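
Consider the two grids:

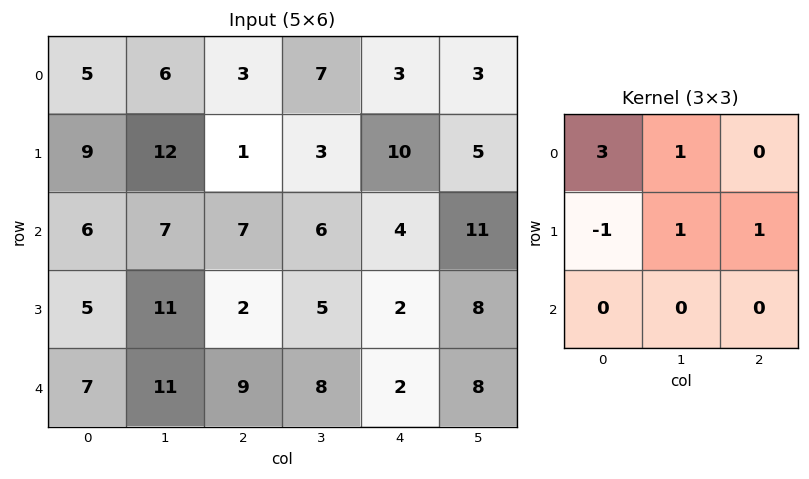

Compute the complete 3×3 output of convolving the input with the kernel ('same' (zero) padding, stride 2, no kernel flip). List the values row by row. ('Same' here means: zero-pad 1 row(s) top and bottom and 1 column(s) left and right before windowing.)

11 4 -1
22 43 28
23 41 19

Output[0,0]: The receptive field on the zero-padded input at this output position is [0 0 0 / 0 5 6 / 0 9 12]. Elementwise product with the kernel and sum: 0·3 + 0·1 + 0·-1 + 5·1 + 6·1.
Output[0,1]: The receptive field on the zero-padded input at this output position is [0 0 0 / 6 3 7 / 12 1 3]. Elementwise product with the kernel and sum: 0·3 + 0·1 + 6·-1 + 3·1 + 7·1.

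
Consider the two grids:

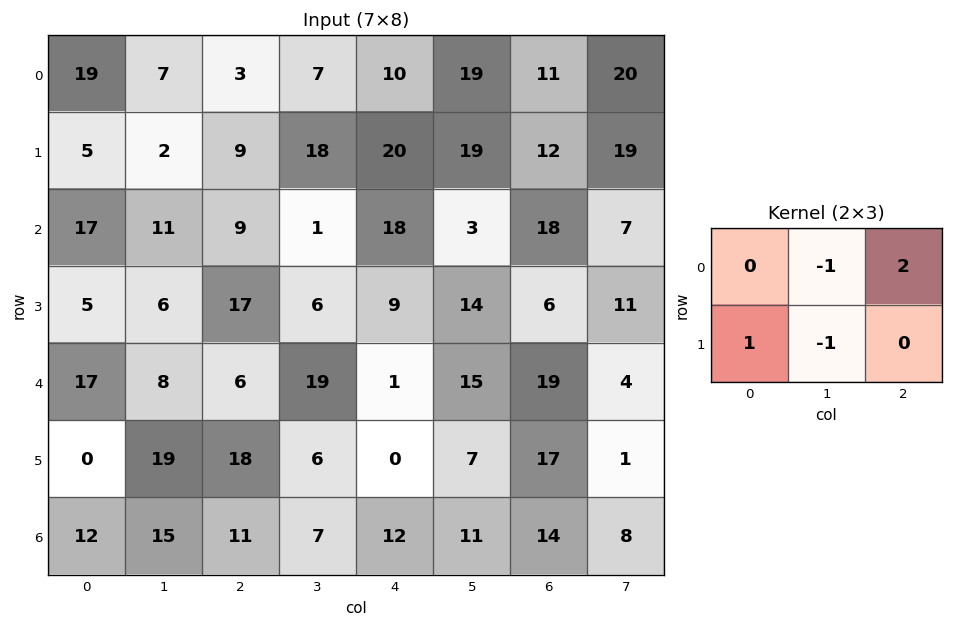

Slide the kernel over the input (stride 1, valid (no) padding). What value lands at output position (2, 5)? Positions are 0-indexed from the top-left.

The receptive field on the input at this output position is [3 18 7 / 14 6 11]. Elementwise product with the kernel and sum: 18·-1 + 7·2 + 14·1 + 6·-1.

4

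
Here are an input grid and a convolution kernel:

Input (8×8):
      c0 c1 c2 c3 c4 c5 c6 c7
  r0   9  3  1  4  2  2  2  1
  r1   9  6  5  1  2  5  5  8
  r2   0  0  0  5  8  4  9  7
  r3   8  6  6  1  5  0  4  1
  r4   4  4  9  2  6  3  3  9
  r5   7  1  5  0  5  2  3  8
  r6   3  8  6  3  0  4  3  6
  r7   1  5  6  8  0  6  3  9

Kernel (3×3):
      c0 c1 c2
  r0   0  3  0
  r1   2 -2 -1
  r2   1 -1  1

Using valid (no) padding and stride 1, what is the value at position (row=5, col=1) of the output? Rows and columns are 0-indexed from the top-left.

23

The receptive field on the input at this output position is [1 5 0 / 8 6 3 / 5 6 8]. Elementwise product with the kernel and sum: 5·3 + 8·2 + 6·-2 + 3·-1 + 5·1 + 6·-1 + 8·1.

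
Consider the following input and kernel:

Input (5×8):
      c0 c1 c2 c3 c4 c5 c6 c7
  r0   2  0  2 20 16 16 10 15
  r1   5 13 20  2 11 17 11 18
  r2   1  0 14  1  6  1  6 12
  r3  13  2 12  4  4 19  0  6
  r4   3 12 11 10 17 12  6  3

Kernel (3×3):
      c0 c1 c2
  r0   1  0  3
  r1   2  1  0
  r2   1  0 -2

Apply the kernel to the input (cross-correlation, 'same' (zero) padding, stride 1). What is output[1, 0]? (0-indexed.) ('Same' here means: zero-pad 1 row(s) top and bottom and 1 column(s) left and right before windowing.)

The receptive field on the zero-padded input at this output position is [0 2 0 / 0 5 13 / 0 1 0]. Elementwise product with the kernel and sum: 0·1 + 0·3 + 0·2 + 5·1 + 0·1 + 0·-2.

5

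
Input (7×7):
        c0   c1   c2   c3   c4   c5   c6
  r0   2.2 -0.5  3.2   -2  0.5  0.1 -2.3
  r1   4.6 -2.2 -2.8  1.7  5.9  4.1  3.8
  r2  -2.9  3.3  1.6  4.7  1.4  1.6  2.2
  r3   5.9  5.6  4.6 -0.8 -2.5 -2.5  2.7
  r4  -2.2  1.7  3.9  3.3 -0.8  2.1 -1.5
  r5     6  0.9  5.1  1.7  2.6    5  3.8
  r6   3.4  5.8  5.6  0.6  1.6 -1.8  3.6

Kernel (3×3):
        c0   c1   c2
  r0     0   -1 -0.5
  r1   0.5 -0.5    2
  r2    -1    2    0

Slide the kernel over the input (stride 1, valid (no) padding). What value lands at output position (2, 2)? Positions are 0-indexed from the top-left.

The receptive field on the input at this output position is [1.6 4.7 1.4 / 4.6 -0.8 -2.5 / 3.9 3.3 -0.8]. Elementwise product with the kernel and sum: 4.7·-1 + 1.4·-0.5 + 4.6·0.5 + -0.8·-0.5 + -2.5·2 + 3.9·-1 + 3.3·2.

-5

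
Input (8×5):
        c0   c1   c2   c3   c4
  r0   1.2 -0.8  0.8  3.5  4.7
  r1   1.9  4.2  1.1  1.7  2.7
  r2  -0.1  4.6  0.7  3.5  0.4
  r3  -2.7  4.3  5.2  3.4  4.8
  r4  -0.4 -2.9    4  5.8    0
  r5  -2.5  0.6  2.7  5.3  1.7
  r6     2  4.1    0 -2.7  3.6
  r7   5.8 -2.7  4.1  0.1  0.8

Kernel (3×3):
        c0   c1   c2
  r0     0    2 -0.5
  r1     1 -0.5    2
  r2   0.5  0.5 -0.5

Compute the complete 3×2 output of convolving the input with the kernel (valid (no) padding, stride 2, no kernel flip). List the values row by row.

Output[0,0]: The receptive field on the input at this output position is [1.2 -0.8 0.8 / 1.9 4.2 1.1 / -0.1 4.6 0.7]. Elementwise product with the kernel and sum: -0.8·2 + 0.8·-0.5 + 1.9·1 + 4.2·-0.5 + 1.1·2 + -0.1·0.5 + 4.6·0.5 + 0.7·-0.5.
Output[0,1]: The receptive field on the input at this output position is [0.8 3.5 4.7 / 1.1 1.7 2.7 / 0.7 3.5 0.4]. Elementwise product with the kernel and sum: 3.5·2 + 4.7·-0.5 + 1.1·1 + 1.7·-0.5 + 2.7·2 + 0.7·0.5 + 3.5·0.5 + 0.4·-0.5.

1.9 12.2
10.75 24.8
-2.15 11.9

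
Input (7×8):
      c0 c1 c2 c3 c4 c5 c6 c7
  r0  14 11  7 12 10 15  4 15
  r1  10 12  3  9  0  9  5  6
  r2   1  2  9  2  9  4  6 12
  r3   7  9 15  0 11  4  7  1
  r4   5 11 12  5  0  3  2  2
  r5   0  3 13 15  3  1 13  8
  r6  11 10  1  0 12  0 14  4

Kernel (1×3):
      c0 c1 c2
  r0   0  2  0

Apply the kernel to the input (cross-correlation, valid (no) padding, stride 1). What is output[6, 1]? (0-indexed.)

The receptive field on the input at this output position is [10 1 0]. Elementwise product with the kernel and sum: 1·2.

2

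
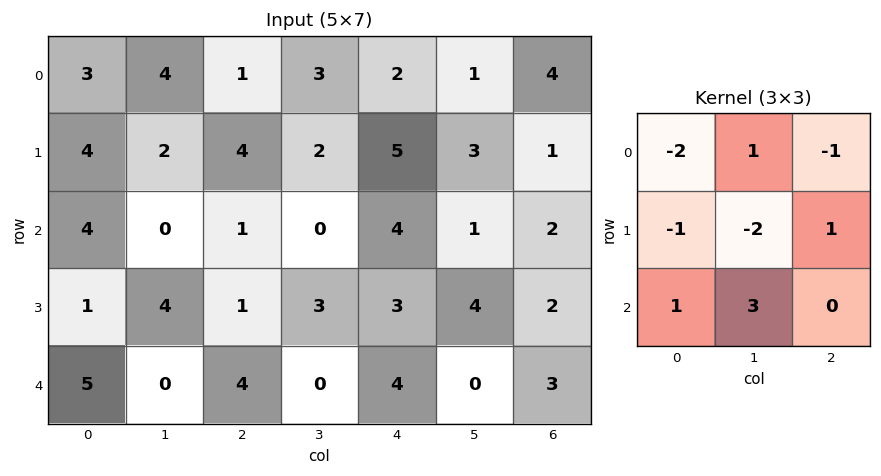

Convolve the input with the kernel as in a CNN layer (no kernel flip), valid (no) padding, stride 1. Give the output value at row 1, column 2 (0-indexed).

2

The receptive field on the input at this output position is [4 2 5 / 1 0 4 / 1 3 3]. Elementwise product with the kernel and sum: 4·-2 + 2·1 + 5·-1 + 1·-1 + 0·-2 + 4·1 + 1·1 + 3·3.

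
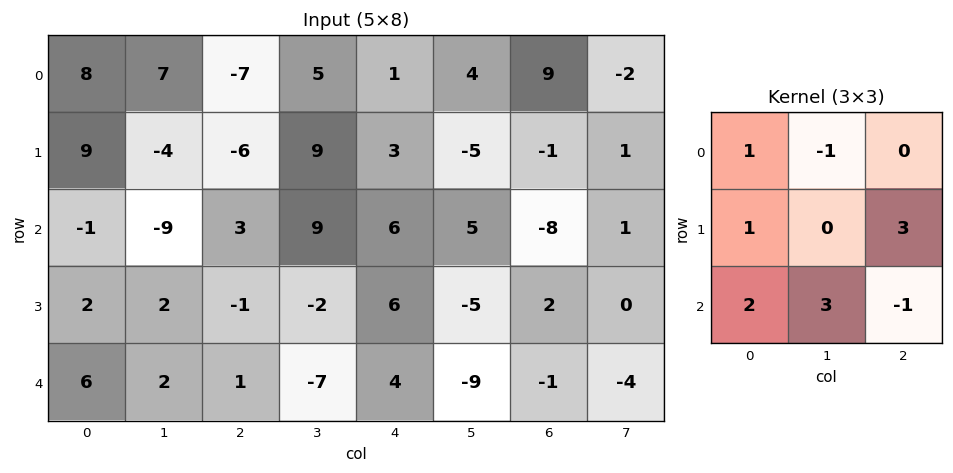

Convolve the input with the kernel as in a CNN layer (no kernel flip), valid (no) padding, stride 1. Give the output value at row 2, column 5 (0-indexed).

The receptive field on the input at this output position is [5 -8 1 / -5 2 0 / -9 -1 -4]. Elementwise product with the kernel and sum: 5·1 + -8·-1 + -5·1 + 0·3 + -9·2 + -1·3 + -4·-1.

-9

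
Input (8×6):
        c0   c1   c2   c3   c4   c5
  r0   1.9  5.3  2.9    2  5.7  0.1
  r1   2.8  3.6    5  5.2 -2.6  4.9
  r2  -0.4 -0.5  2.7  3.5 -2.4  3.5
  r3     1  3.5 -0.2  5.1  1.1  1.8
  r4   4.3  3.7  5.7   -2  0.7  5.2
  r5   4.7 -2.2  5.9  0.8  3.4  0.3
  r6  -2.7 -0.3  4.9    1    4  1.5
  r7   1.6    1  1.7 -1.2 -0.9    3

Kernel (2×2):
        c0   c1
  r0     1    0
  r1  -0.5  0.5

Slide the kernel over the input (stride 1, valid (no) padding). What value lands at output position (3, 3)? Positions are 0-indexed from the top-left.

The receptive field on the input at this output position is [5.1 1.1 / -2 0.7]. Elementwise product with the kernel and sum: 5.1·1 + -2·-0.5 + 0.7·0.5.

6.45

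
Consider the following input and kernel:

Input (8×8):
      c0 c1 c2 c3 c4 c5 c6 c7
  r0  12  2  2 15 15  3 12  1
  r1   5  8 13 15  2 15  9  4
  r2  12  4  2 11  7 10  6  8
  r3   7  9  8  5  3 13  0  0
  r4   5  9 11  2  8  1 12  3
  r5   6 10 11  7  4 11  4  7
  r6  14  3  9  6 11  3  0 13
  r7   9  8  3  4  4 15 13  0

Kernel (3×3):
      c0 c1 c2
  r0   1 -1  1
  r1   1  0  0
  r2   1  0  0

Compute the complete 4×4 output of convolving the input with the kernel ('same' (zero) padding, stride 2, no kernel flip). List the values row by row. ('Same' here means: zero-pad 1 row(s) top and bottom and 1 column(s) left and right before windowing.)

Output[0,0]: The receptive field on the zero-padded input at this output position is [0 0 0 / 0 12 2 / 0 5 8]. Elementwise product with the kernel and sum: 0·1 + 0·-1 + 0·1 + 0·1 + 0·1.

0 10 30 18
3 23 44 33
2 25 24 25
4 17 24 32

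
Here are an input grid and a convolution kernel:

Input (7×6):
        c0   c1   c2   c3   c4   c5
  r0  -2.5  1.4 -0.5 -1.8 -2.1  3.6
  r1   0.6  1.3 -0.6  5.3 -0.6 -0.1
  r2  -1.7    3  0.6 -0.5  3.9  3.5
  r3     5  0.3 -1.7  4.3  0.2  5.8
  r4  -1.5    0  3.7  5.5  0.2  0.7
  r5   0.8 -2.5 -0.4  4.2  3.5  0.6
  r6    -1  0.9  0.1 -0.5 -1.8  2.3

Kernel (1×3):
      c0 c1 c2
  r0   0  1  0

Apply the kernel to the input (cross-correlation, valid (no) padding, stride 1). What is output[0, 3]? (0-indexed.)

The receptive field on the input at this output position is [-1.8 -2.1 3.6]. Elementwise product with the kernel and sum: -2.1·1.

-2.1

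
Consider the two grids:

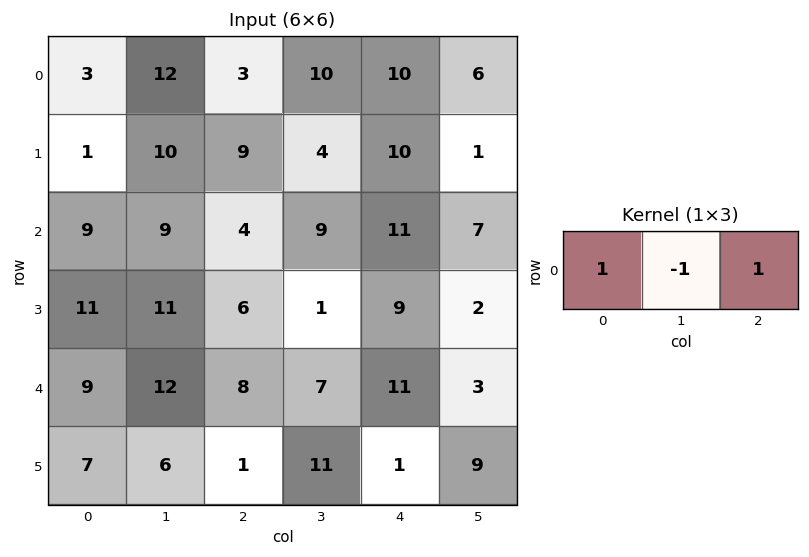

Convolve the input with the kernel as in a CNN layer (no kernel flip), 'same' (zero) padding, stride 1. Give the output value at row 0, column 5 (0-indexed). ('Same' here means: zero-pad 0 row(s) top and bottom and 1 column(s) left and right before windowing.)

4

The receptive field on the zero-padded input at this output position is [10 6 0]. Elementwise product with the kernel and sum: 10·1 + 6·-1 + 0·1.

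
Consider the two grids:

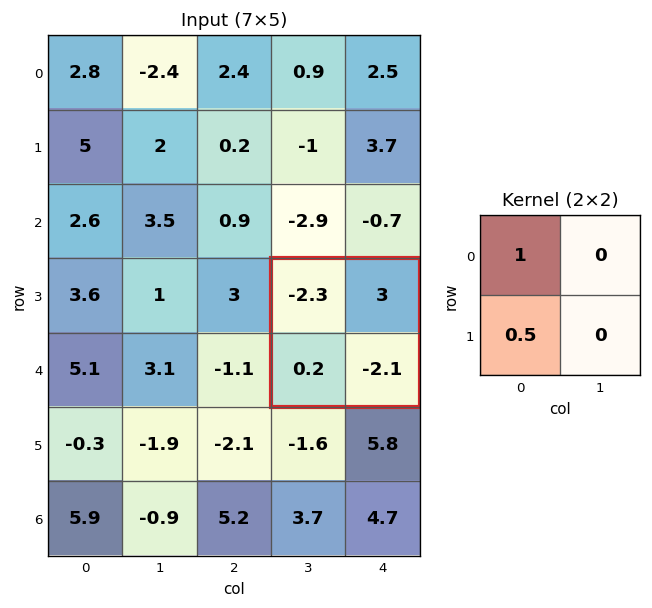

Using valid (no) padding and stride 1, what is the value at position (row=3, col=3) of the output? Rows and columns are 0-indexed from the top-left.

The receptive field on the input at this output position is [-2.3 3 / 0.2 -2.1]. Elementwise product with the kernel and sum: -2.3·1 + 0.2·0.5.

-2.2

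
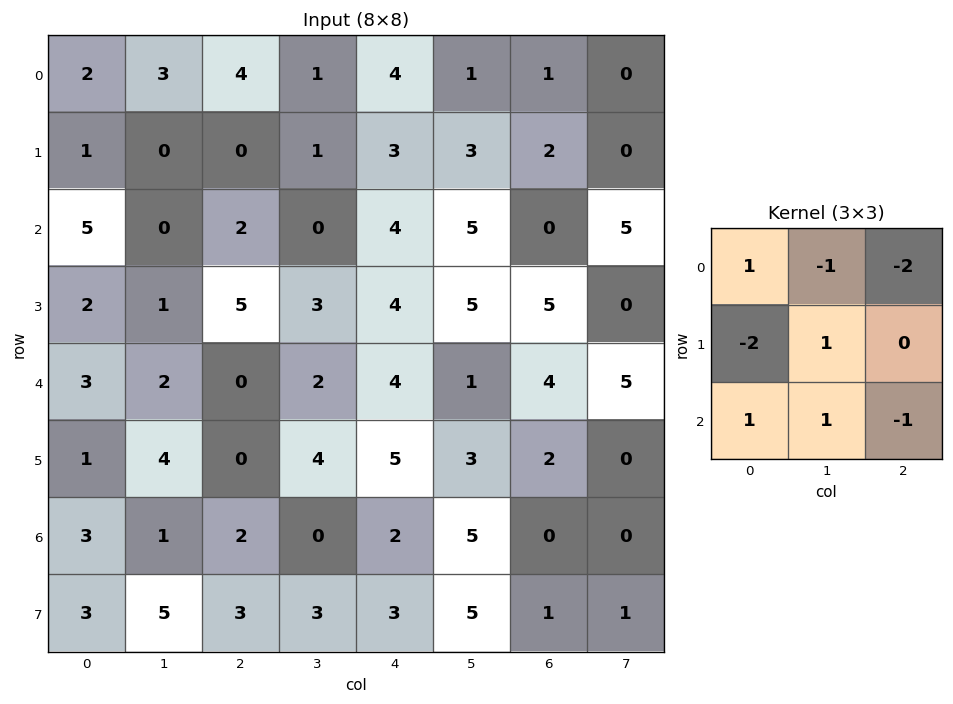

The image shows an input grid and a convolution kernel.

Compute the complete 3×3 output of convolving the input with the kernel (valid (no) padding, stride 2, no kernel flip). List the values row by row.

-8 -6 7
3 -15 -3
5 -6 -5

Output[0,0]: The receptive field on the input at this output position is [2 3 4 / 1 0 0 / 5 0 2]. Elementwise product with the kernel and sum: 2·1 + 3·-1 + 4·-2 + 1·-2 + 0·1 + 5·1 + 0·1 + 2·-1.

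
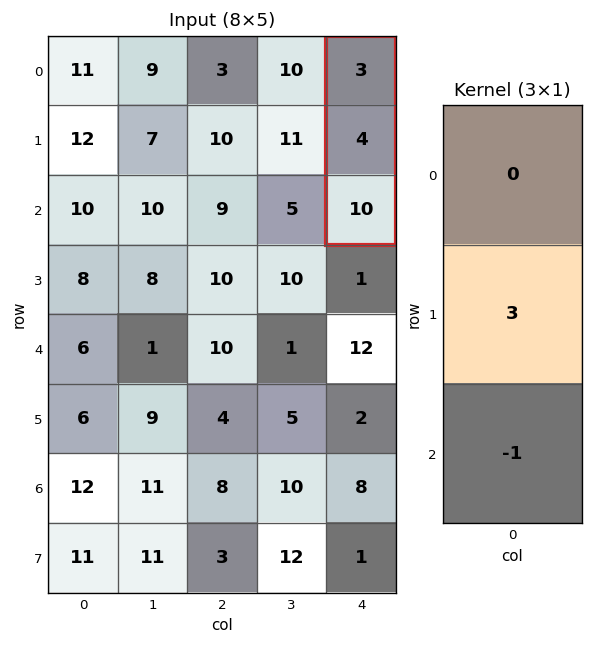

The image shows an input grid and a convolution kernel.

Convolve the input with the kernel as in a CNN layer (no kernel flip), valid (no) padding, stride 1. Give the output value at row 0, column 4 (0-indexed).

2

The receptive field on the input at this output position is [3 / 4 / 10]. Elementwise product with the kernel and sum: 4·3 + 10·-1.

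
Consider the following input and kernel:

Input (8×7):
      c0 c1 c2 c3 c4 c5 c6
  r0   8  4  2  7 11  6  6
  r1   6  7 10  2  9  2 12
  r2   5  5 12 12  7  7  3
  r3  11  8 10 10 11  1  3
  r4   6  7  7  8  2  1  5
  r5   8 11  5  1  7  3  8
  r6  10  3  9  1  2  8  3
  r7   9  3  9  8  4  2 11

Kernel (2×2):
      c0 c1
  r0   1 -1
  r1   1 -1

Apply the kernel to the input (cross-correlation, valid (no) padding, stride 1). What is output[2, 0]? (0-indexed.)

The receptive field on the input at this output position is [5 5 / 11 8]. Elementwise product with the kernel and sum: 5·1 + 5·-1 + 11·1 + 8·-1.

3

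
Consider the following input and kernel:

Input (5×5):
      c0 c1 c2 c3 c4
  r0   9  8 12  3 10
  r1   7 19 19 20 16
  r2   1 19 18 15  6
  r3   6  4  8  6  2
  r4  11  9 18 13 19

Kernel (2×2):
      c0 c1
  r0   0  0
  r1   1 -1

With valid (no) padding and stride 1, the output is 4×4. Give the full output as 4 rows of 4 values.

-12 0 -1 4
-18 1 3 9
2 -4 2 4
2 -9 5 -6

Output[0,0]: The receptive field on the input at this output position is [9 8 / 7 19]. Elementwise product with the kernel and sum: 7·1 + 19·-1.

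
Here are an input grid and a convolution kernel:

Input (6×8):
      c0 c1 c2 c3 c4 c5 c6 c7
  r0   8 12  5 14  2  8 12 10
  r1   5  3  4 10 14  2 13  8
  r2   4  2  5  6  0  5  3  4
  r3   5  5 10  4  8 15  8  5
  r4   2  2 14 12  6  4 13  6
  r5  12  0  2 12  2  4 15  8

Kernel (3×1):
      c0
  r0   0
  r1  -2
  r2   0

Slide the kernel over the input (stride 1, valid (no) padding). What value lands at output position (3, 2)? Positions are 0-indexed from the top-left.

-28

The receptive field on the input at this output position is [10 / 14 / 2]. Elementwise product with the kernel and sum: 14·-2.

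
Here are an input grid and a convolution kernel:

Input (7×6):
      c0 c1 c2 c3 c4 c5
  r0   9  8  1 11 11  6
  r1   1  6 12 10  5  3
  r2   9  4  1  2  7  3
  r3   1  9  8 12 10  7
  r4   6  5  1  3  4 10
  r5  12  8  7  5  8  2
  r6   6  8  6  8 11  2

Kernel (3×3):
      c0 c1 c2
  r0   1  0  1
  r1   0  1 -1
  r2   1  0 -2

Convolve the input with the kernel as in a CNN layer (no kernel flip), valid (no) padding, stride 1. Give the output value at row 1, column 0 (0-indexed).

The receptive field on the input at this output position is [1 6 12 / 9 4 1 / 1 9 8]. Elementwise product with the kernel and sum: 1·1 + 12·1 + 4·1 + 1·-1 + 1·1 + 8·-2.

1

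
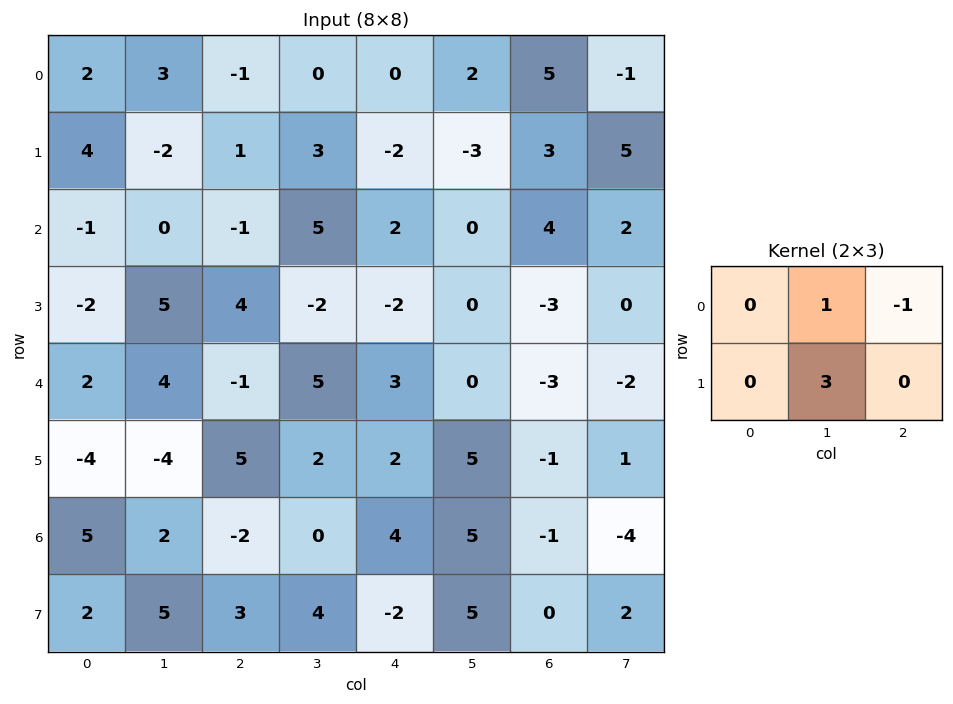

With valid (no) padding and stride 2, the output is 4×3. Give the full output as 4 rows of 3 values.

-2 9 -12
16 -3 -4
-7 8 18
19 8 21

Output[0,0]: The receptive field on the input at this output position is [2 3 -1 / 4 -2 1]. Elementwise product with the kernel and sum: 3·1 + -1·-1 + -2·3.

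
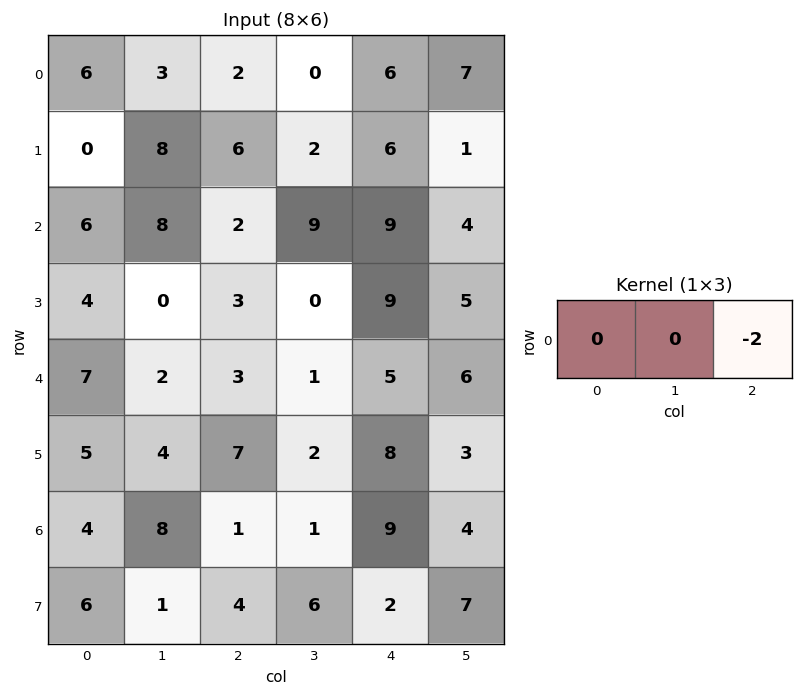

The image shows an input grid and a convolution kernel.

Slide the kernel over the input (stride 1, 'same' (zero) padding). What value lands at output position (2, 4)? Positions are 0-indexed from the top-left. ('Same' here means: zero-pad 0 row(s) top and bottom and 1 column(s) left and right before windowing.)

The receptive field on the zero-padded input at this output position is [9 9 4]. Elementwise product with the kernel and sum: 4·-2.

-8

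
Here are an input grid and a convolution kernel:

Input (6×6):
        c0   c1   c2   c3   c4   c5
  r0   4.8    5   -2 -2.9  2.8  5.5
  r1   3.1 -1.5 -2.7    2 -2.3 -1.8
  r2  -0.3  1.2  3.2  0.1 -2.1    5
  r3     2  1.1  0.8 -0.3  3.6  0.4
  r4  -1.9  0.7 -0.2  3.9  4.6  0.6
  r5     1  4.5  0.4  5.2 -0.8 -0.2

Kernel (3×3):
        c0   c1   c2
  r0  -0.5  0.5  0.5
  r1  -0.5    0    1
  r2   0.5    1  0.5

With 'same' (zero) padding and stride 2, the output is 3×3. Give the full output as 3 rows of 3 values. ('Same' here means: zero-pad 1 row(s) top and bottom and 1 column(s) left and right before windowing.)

7.35 -7.85 4.75
4.55 1.1 5.55
5.5 8.5 2.5

Output[0,0]: The receptive field on the zero-padded input at this output position is [0 0 0 / 0 4.8 5 / 0 3.1 -1.5]. Elementwise product with the kernel and sum: 0·-0.5 + 0·0.5 + 0·0.5 + 0·-0.5 + 5·1 + 0·0.5 + 3.1·1 + -1.5·0.5.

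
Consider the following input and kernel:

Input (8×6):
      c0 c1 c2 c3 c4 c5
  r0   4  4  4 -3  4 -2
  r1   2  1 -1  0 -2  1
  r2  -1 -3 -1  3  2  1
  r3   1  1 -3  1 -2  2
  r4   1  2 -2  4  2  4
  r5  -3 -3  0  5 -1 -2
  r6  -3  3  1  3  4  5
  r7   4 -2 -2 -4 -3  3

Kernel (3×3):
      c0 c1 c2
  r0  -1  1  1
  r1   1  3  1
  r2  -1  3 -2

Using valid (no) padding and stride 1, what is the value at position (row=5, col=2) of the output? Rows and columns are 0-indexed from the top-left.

14

The receptive field on the input at this output position is [0 5 -1 / 1 3 4 / -2 -4 -3]. Elementwise product with the kernel and sum: 0·-1 + 5·1 + -1·1 + 1·1 + 3·3 + 4·1 + -2·-1 + -4·3 + -3·-2.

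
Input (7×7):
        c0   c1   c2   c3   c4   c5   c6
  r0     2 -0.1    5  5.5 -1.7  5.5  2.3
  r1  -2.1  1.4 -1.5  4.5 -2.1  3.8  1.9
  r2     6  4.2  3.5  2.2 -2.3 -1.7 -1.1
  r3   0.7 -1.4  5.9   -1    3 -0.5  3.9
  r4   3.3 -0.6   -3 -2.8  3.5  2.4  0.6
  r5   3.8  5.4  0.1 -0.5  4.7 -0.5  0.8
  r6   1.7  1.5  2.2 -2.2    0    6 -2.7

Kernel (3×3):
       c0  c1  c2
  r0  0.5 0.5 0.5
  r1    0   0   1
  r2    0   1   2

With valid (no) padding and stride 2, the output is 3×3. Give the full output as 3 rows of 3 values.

13.15 -0.1 1.05
6.15 8.9 4.95
5.85 1.35 4.65

Output[0,0]: The receptive field on the input at this output position is [2 -0.1 5 / -2.1 1.4 -1.5 / 6 4.2 3.5]. Elementwise product with the kernel and sum: 2·0.5 + -0.1·0.5 + 5·0.5 + -1.5·1 + 4.2·1 + 3.5·2.
Output[0,1]: The receptive field on the input at this output position is [5 5.5 -1.7 / -1.5 4.5 -2.1 / 3.5 2.2 -2.3]. Elementwise product with the kernel and sum: 5·0.5 + 5.5·0.5 + -1.7·0.5 + -2.1·1 + 2.2·1 + -2.3·2.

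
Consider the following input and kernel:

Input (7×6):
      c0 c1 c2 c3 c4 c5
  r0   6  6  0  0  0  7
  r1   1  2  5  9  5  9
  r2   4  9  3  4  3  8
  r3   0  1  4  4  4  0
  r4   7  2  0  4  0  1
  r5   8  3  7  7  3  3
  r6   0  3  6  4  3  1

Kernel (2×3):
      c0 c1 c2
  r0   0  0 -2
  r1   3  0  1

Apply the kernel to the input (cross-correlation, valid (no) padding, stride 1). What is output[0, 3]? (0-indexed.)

22

The receptive field on the input at this output position is [0 0 7 / 9 5 9]. Elementwise product with the kernel and sum: 7·-2 + 9·3 + 9·1.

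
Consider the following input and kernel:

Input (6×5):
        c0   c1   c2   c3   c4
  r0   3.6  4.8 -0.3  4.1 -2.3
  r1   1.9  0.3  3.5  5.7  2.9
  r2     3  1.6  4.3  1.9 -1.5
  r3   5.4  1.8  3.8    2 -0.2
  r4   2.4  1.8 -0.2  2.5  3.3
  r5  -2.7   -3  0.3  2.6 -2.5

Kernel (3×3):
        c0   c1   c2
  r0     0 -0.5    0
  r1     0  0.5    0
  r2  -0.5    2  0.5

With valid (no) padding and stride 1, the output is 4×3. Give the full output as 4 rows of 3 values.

1.6 10.65 1.7
3.45 8.1 0.1
2.4 -0.3 6.8
-4.5 1.4 4.05

Output[0,0]: The receptive field on the input at this output position is [3.6 4.8 -0.3 / 1.9 0.3 3.5 / 3 1.6 4.3]. Elementwise product with the kernel and sum: 4.8·-0.5 + 0.3·0.5 + 3·-0.5 + 1.6·2 + 4.3·0.5.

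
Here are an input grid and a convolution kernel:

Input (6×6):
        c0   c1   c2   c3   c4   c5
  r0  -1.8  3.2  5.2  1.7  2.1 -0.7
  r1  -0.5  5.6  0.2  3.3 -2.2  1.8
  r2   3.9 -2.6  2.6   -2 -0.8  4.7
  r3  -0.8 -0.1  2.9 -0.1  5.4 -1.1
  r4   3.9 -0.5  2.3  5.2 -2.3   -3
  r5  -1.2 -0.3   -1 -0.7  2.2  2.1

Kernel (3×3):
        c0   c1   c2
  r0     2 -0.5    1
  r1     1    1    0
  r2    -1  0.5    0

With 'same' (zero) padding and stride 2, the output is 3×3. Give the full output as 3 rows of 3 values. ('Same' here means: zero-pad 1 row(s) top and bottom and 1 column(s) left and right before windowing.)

Output[0,0]: The receptive field on the zero-padded input at this output position is [0 0 0 / 0 -1.8 3.2 / 0 -0.5 5.6]. Elementwise product with the kernel and sum: 0·2 + 0·-0.5 + 0·1 + 0·1 + -1.8·1 + 0·-1 + -0.5·0.5.
Output[0,1]: The receptive field on the zero-padded input at this output position is [0 0 0 / 3.2 5.2 1.7 / 5.6 0.2 3.3]. Elementwise product with the kernel and sum: 0·2 + 0·-0.5 + 0·1 + 3.2·1 + 5.2·1 + 5.6·-1 + 0.2·0.5.

-2.05 2.9 -0.6
9.35 15.95 9.5
3.6 -0.15 0.7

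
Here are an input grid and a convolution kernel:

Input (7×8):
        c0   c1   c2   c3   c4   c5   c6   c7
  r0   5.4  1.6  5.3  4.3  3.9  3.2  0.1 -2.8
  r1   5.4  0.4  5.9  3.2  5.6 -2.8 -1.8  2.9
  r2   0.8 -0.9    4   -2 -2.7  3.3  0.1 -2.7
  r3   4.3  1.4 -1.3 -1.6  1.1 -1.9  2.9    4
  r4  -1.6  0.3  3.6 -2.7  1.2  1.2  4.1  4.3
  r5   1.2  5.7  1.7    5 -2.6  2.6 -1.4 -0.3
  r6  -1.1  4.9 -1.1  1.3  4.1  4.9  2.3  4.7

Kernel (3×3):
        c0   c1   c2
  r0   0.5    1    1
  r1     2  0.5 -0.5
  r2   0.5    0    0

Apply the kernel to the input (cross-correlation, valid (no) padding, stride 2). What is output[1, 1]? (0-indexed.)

The receptive field on the input at this output position is [4 -2 -2.7 / -1.3 -1.6 1.1 / 3.6 -2.7 1.2]. Elementwise product with the kernel and sum: 4·0.5 + -2·1 + -2.7·1 + -1.3·2 + -1.6·0.5 + 1.1·-0.5 + 3.6·0.5.

-4.85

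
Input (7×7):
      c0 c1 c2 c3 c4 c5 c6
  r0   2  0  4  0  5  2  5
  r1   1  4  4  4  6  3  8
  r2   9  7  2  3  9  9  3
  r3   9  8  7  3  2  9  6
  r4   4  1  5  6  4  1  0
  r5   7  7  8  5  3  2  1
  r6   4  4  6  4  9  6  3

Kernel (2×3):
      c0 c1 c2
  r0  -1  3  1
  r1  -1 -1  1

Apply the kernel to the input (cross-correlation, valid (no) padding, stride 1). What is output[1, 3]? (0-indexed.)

The receptive field on the input at this output position is [4 6 3 / 3 9 9]. Elementwise product with the kernel and sum: 4·-1 + 6·3 + 3·1 + 3·-1 + 9·-1 + 9·1.

14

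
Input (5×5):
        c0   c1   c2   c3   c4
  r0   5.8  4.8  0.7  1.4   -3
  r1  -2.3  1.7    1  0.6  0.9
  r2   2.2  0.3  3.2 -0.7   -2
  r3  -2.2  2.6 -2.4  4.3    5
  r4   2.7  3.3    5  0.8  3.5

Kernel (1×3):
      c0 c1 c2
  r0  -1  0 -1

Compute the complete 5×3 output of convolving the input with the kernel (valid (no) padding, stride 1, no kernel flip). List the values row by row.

-6.5 -6.2 2.3
1.3 -2.3 -1.9
-5.4 0.4 -1.2
4.6 -6.9 -2.6
-7.7 -4.1 -8.5

Output[0,0]: The receptive field on the input at this output position is [5.8 4.8 0.7]. Elementwise product with the kernel and sum: 5.8·-1 + 0.7·-1.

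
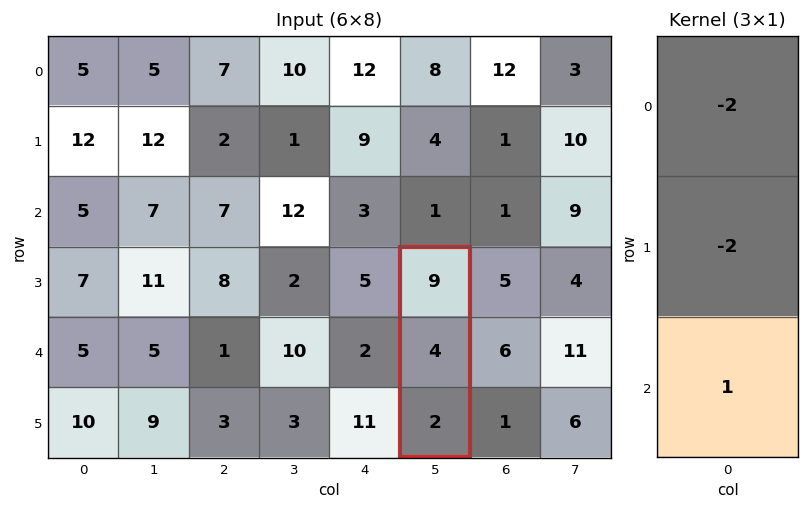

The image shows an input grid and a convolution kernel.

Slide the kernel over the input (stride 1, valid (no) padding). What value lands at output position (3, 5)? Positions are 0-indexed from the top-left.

The receptive field on the input at this output position is [9 / 4 / 2]. Elementwise product with the kernel and sum: 9·-2 + 4·-2 + 2·1.

-24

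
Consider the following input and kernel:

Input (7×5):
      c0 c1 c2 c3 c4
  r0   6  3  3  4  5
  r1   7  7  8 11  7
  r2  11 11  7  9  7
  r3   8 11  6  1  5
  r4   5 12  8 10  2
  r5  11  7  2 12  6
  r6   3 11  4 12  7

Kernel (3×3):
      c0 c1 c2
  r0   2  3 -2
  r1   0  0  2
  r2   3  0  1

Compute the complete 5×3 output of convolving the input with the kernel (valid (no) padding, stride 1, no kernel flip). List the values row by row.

71 71 50
63 68 72
76 73 63
88 91 21
47 97 73

Output[0,0]: The receptive field on the input at this output position is [6 3 3 / 7 7 8 / 11 11 7]. Elementwise product with the kernel and sum: 6·2 + 3·3 + 3·-2 + 8·2 + 11·3 + 7·1.
Output[0,1]: The receptive field on the input at this output position is [3 3 4 / 7 8 11 / 11 7 9]. Elementwise product with the kernel and sum: 3·2 + 3·3 + 4·-2 + 11·2 + 11·3 + 9·1.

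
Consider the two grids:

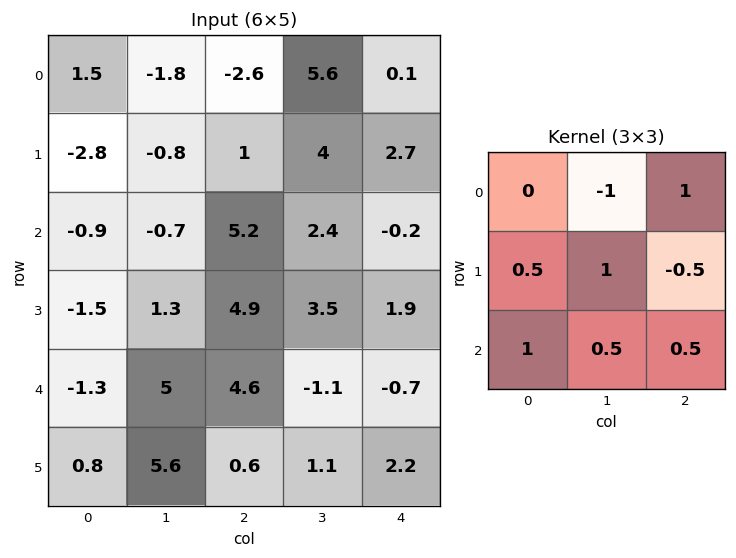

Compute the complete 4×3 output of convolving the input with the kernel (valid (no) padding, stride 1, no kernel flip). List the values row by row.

-2.15 9.9 3.95
-0.35 12.15 11.4
7.5 7.75 6.1
9.55 12.7 2.2

Output[0,0]: The receptive field on the input at this output position is [1.5 -1.8 -2.6 / -2.8 -0.8 1 / -0.9 -0.7 5.2]. Elementwise product with the kernel and sum: -1.8·-1 + -2.6·1 + -2.8·0.5 + -0.8·1 + 1·-0.5 + -0.9·1 + -0.7·0.5 + 5.2·0.5.
Output[0,1]: The receptive field on the input at this output position is [-1.8 -2.6 5.6 / -0.8 1 4 / -0.7 5.2 2.4]. Elementwise product with the kernel and sum: -2.6·-1 + 5.6·1 + -0.8·0.5 + 1·1 + 4·-0.5 + -0.7·1 + 5.2·0.5 + 2.4·0.5.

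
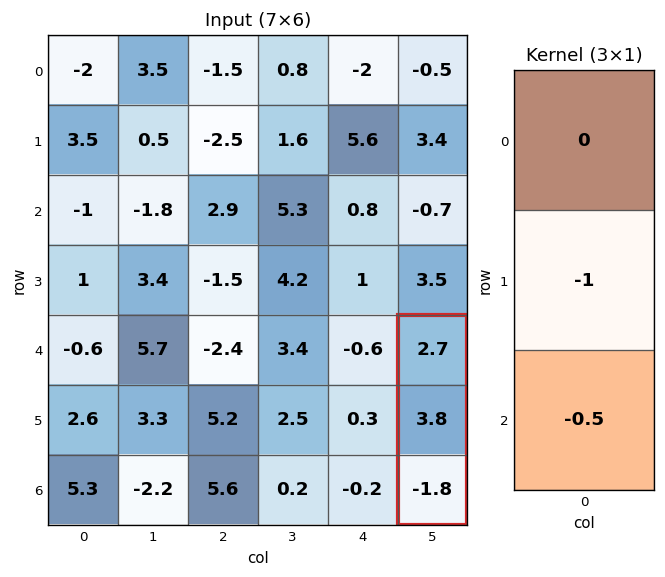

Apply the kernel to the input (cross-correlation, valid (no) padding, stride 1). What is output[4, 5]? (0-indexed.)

The receptive field on the input at this output position is [2.7 / 3.8 / -1.8]. Elementwise product with the kernel and sum: 3.8·-1 + -1.8·-0.5.

-2.9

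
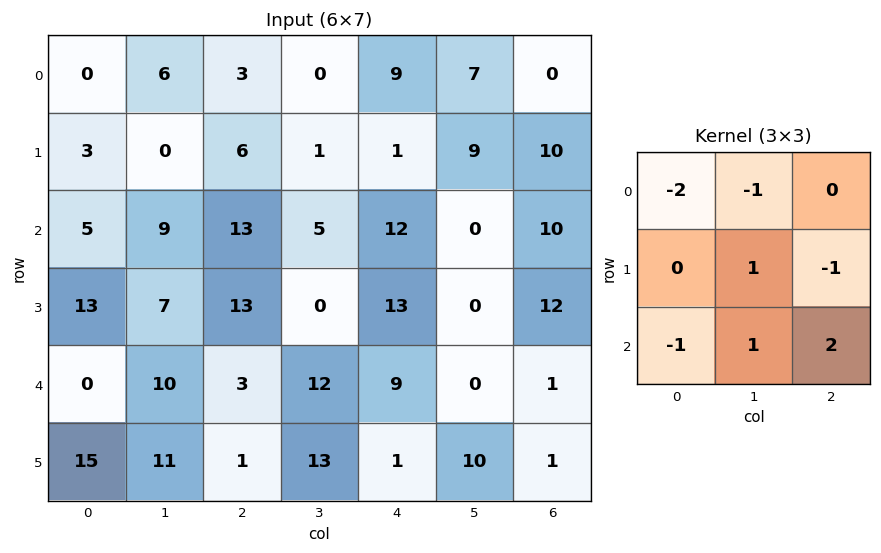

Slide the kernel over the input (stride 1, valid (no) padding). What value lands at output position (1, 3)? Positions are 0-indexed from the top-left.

The receptive field on the input at this output position is [1 1 9 / 5 12 0 / 0 13 0]. Elementwise product with the kernel and sum: 1·-2 + 1·-1 + 12·1 + 0·-1 + 0·-1 + 13·1 + 0·2.

22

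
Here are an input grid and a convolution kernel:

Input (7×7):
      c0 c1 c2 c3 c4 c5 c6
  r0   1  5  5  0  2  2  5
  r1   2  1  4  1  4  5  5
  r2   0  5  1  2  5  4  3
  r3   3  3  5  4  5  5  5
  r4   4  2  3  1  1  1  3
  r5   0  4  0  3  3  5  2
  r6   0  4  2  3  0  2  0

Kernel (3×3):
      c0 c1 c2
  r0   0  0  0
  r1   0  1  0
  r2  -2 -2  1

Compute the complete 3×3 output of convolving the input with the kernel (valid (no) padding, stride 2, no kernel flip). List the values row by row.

-8 0 -10
-6 -3 4
-2 -7 1

Output[0,0]: The receptive field on the input at this output position is [1 5 5 / 2 1 4 / 0 5 1]. Elementwise product with the kernel and sum: 1·1 + 0·-2 + 5·-2 + 1·1.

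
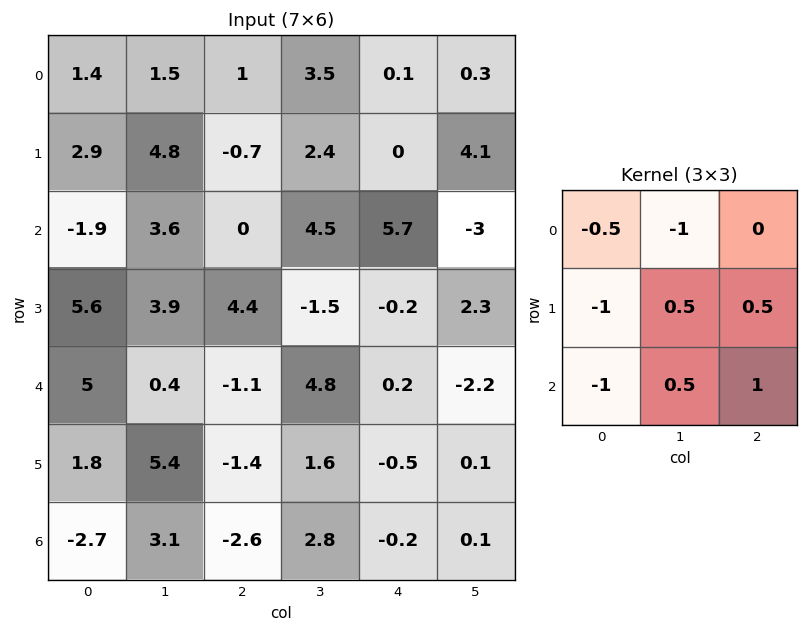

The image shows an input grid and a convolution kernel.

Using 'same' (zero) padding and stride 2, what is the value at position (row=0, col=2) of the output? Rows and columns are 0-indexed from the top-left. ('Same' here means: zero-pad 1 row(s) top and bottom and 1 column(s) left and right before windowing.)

-1.6

The receptive field on the zero-padded input at this output position is [0 0 0 / 3.5 0.1 0.3 / 2.4 0 4.1]. Elementwise product with the kernel and sum: 0·-0.5 + 0·-1 + 3.5·-1 + 0.1·0.5 + 0.3·0.5 + 2.4·-1 + 0·0.5 + 4.1·1.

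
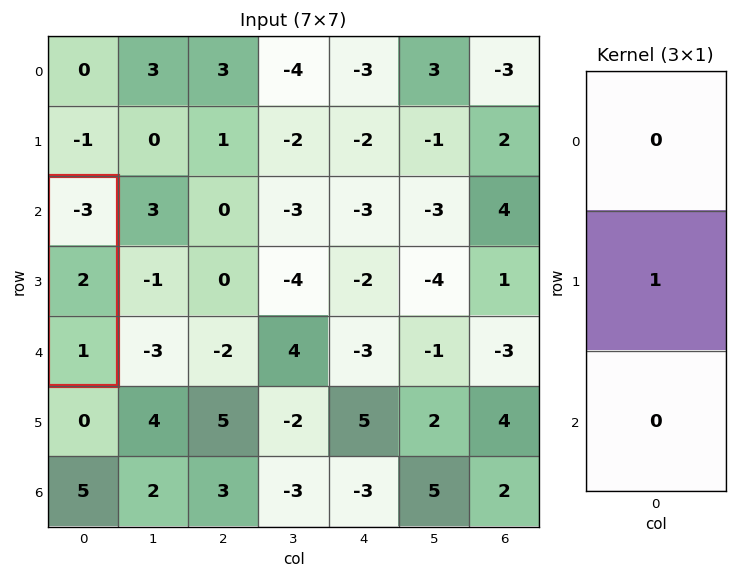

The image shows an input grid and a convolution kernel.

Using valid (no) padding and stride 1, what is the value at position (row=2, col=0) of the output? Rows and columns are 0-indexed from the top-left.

The receptive field on the input at this output position is [-3 / 2 / 1]. Elementwise product with the kernel and sum: 2·1.

2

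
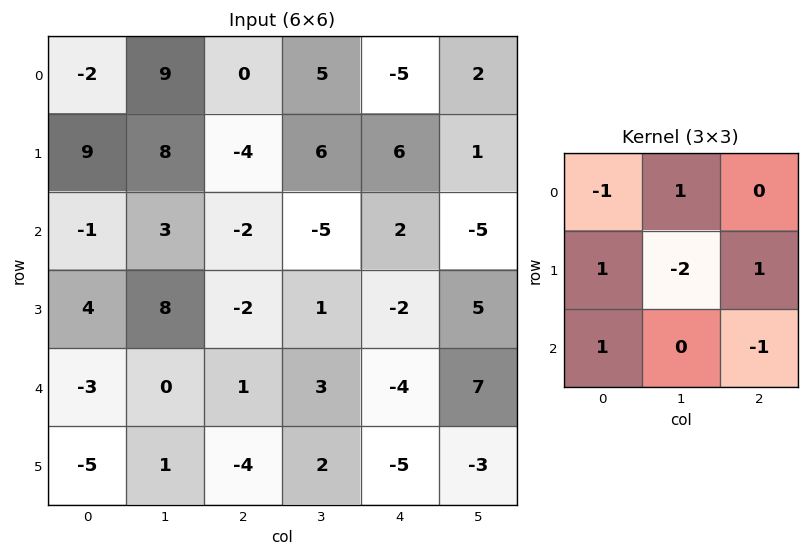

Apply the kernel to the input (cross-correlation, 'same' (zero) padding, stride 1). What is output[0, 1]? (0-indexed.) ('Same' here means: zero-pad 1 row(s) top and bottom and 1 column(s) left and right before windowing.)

The receptive field on the zero-padded input at this output position is [0 0 0 / -2 9 0 / 9 8 -4]. Elementwise product with the kernel and sum: 0·-1 + 0·1 + -2·1 + 9·-2 + 0·1 + 9·1 + -4·-1.

-7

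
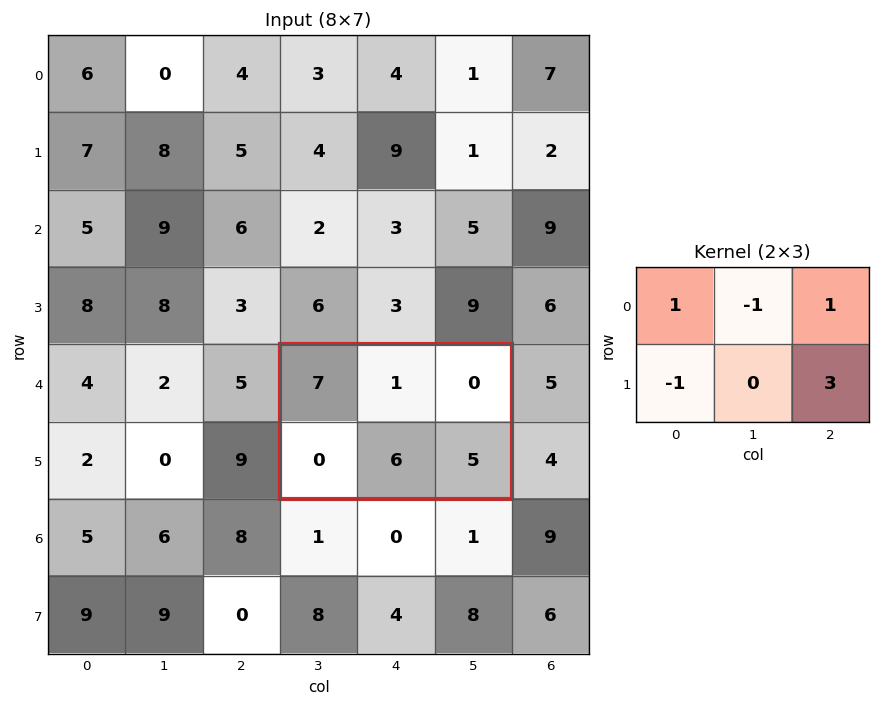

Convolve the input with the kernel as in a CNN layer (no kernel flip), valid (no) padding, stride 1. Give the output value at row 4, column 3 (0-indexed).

The receptive field on the input at this output position is [7 1 0 / 0 6 5]. Elementwise product with the kernel and sum: 7·1 + 1·-1 + 0·1 + 0·-1 + 5·3.

21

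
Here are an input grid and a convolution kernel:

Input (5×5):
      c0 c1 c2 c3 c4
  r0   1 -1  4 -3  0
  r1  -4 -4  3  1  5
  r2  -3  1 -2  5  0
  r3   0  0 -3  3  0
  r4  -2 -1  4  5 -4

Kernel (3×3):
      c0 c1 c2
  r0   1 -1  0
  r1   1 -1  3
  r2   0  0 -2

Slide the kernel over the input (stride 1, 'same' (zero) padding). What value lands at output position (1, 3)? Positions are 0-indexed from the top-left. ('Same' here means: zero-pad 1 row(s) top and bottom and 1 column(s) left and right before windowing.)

24

The receptive field on the zero-padded input at this output position is [4 -3 0 / 3 1 5 / -2 5 0]. Elementwise product with the kernel and sum: 4·1 + -3·-1 + 3·1 + 1·-1 + 5·3 + 0·-2.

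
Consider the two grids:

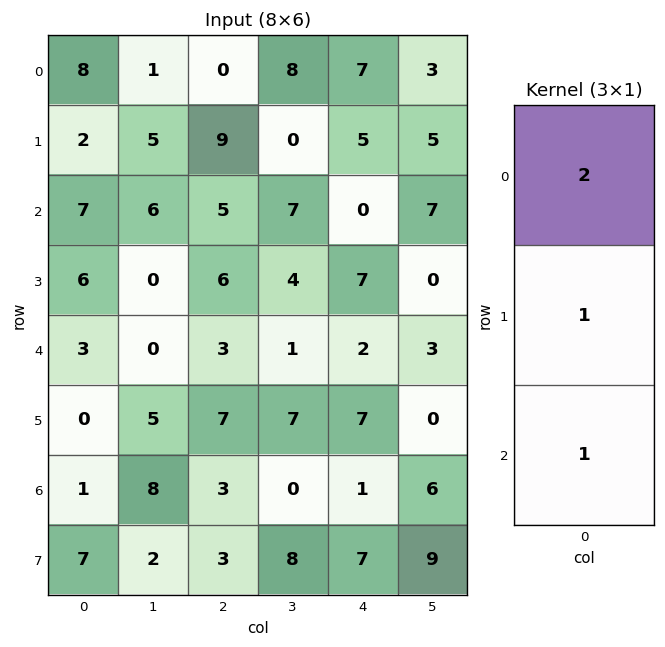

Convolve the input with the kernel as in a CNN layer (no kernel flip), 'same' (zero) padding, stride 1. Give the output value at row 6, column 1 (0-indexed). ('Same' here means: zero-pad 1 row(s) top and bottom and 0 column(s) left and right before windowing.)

20

The receptive field on the zero-padded input at this output position is [5 / 8 / 2]. Elementwise product with the kernel and sum: 5·2 + 8·1 + 2·1.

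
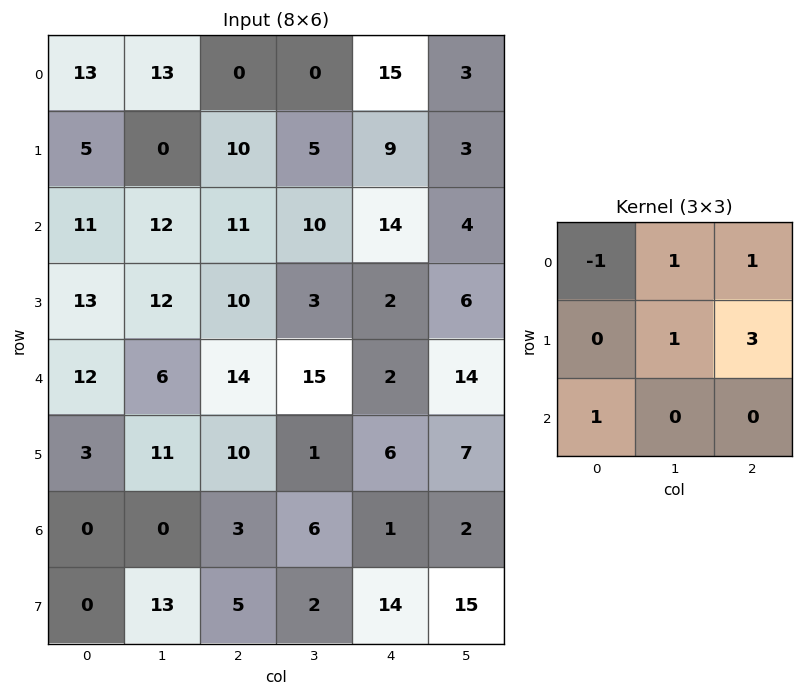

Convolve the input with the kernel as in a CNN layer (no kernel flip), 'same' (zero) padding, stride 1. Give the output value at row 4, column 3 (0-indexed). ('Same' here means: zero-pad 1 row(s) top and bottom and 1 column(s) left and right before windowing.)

26

The receptive field on the zero-padded input at this output position is [10 3 2 / 14 15 2 / 10 1 6]. Elementwise product with the kernel and sum: 10·-1 + 3·1 + 2·1 + 15·1 + 2·3 + 10·1.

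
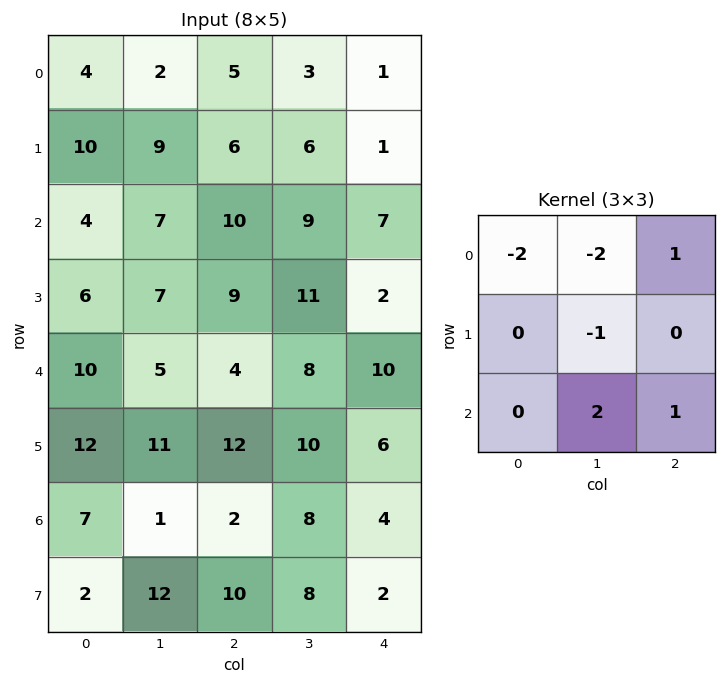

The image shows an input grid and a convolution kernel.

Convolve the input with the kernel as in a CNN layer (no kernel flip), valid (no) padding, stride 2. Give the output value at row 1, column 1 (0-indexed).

-16

The receptive field on the input at this output position is [10 9 7 / 9 11 2 / 4 8 10]. Elementwise product with the kernel and sum: 10·-2 + 9·-2 + 7·1 + 11·-1 + 8·2 + 10·1.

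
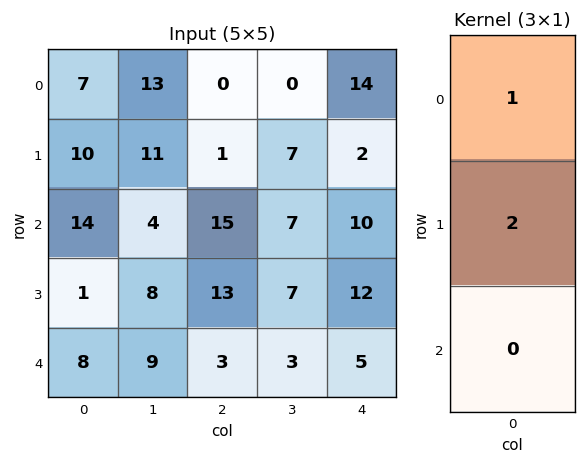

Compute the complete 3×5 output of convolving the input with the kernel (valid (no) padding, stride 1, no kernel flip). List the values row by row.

Output[0,0]: The receptive field on the input at this output position is [7 / 10 / 14]. Elementwise product with the kernel and sum: 7·1 + 10·2.

27 35 2 14 18
38 19 31 21 22
16 20 41 21 34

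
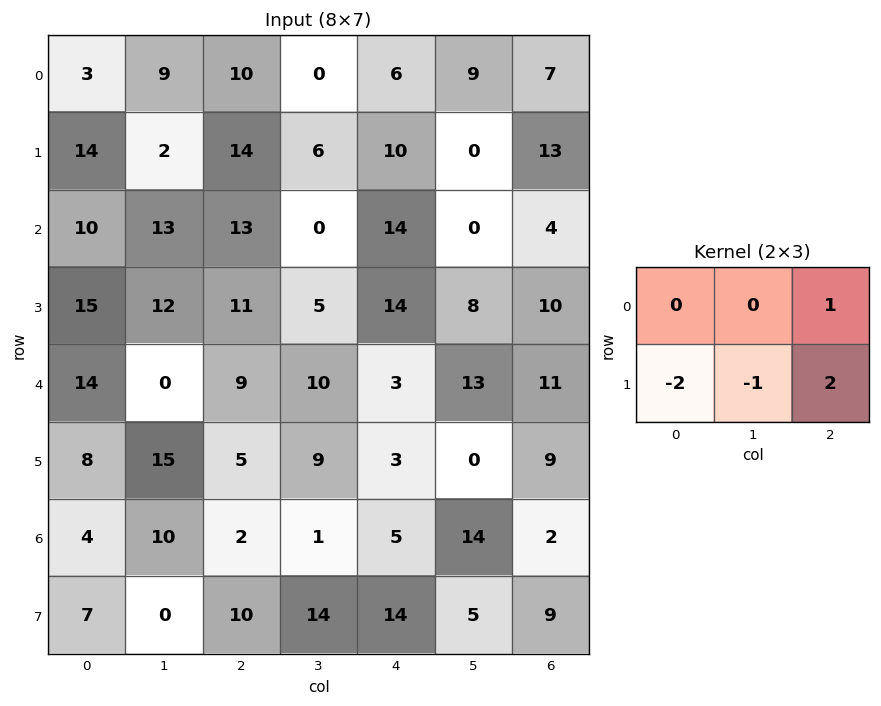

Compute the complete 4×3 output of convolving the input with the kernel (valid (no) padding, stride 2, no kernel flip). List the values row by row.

8 -8 13
-7 15 -12
-12 -10 23
8 -1 -13

Output[0,0]: The receptive field on the input at this output position is [3 9 10 / 14 2 14]. Elementwise product with the kernel and sum: 10·1 + 14·-2 + 2·-1 + 14·2.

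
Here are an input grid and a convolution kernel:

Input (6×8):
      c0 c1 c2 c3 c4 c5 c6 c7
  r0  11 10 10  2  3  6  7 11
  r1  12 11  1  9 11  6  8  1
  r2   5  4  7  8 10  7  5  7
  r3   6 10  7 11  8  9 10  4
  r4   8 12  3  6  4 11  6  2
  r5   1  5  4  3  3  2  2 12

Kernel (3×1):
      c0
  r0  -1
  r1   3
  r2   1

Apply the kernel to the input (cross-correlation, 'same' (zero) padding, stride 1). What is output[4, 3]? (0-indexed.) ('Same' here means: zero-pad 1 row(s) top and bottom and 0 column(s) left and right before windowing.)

The receptive field on the zero-padded input at this output position is [11 / 6 / 3]. Elementwise product with the kernel and sum: 11·-1 + 6·3 + 3·1.

10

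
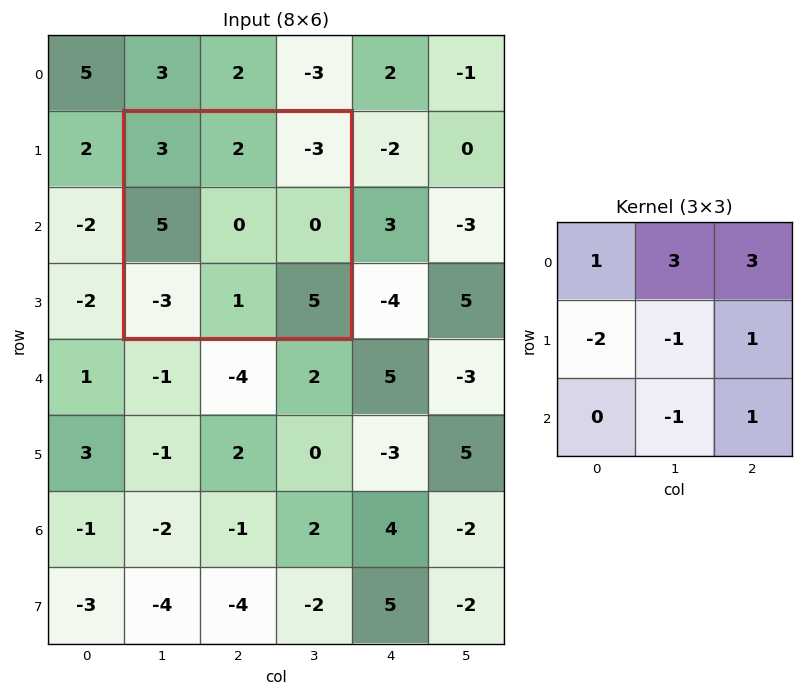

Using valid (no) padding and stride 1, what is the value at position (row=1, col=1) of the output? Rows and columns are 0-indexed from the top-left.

-6

The receptive field on the input at this output position is [3 2 -3 / 5 0 0 / -3 1 5]. Elementwise product with the kernel and sum: 3·1 + 2·3 + -3·3 + 5·-2 + 0·-1 + 0·1 + 1·-1 + 5·1.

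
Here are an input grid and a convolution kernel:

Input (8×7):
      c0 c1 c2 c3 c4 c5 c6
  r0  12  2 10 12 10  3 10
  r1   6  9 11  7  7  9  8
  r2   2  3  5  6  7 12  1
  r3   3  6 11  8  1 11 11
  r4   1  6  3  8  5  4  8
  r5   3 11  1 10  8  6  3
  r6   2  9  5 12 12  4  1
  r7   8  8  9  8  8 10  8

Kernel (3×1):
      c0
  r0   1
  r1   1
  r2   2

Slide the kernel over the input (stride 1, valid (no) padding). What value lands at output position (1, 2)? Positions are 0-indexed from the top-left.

38

The receptive field on the input at this output position is [11 / 5 / 11]. Elementwise product with the kernel and sum: 11·1 + 5·1 + 11·2.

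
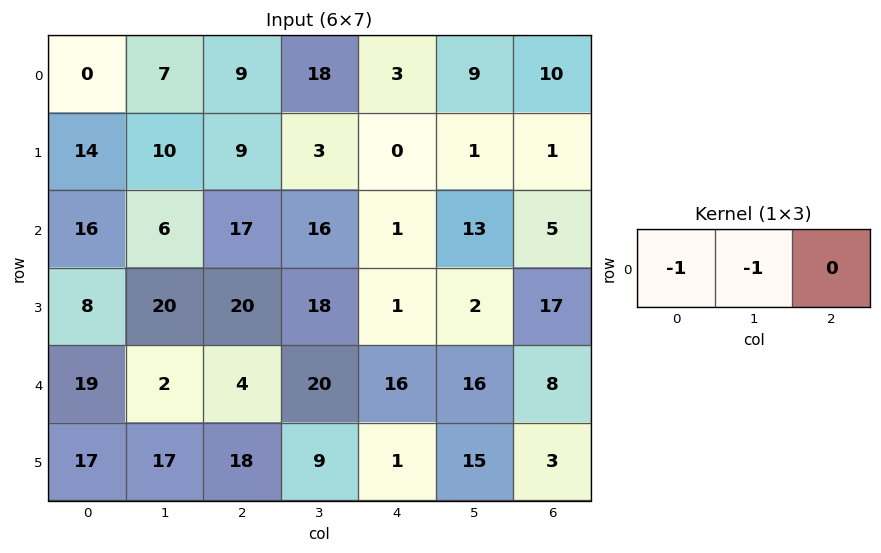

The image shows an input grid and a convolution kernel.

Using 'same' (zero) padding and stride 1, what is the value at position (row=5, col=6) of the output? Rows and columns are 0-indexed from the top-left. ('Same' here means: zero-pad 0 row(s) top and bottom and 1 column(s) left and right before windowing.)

The receptive field on the zero-padded input at this output position is [15 3 0]. Elementwise product with the kernel and sum: 15·-1 + 3·-1.

-18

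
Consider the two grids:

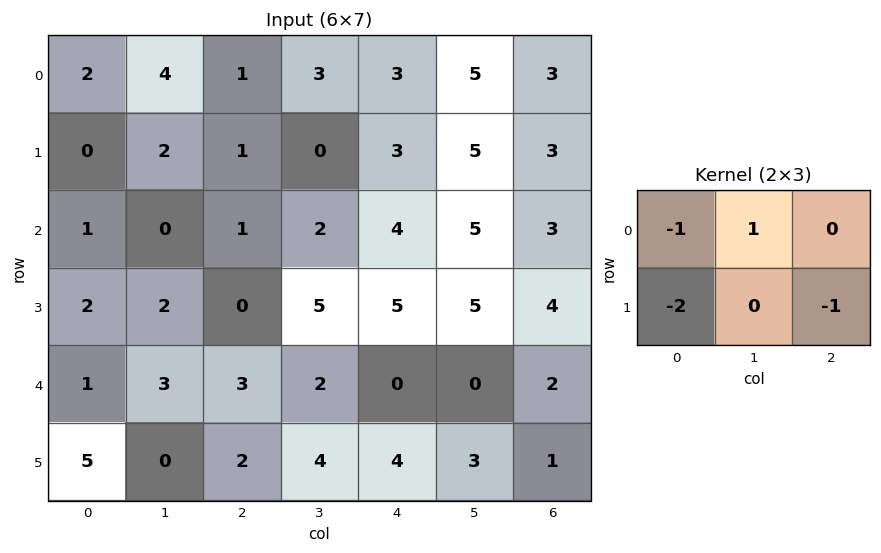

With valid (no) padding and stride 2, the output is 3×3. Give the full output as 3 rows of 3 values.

1 -3 -7
-5 -4 -13
-10 -9 -9

Output[0,0]: The receptive field on the input at this output position is [2 4 1 / 0 2 1]. Elementwise product with the kernel and sum: 2·-1 + 4·1 + 0·-2 + 1·-1.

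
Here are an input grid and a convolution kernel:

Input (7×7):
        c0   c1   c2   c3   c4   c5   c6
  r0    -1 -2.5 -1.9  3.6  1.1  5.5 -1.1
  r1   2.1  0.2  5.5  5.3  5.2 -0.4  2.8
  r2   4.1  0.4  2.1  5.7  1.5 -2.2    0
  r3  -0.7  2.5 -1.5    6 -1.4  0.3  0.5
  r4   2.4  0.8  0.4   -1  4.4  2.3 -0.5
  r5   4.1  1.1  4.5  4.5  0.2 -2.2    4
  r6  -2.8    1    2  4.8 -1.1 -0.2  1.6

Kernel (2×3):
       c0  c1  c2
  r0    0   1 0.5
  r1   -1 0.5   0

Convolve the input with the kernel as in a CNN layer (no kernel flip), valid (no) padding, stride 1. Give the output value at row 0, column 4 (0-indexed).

The receptive field on the input at this output position is [1.1 5.5 -1.1 / 5.2 -0.4 2.8]. Elementwise product with the kernel and sum: 5.5·1 + -1.1·0.5 + 5.2·-1 + -0.4·0.5.

-0.45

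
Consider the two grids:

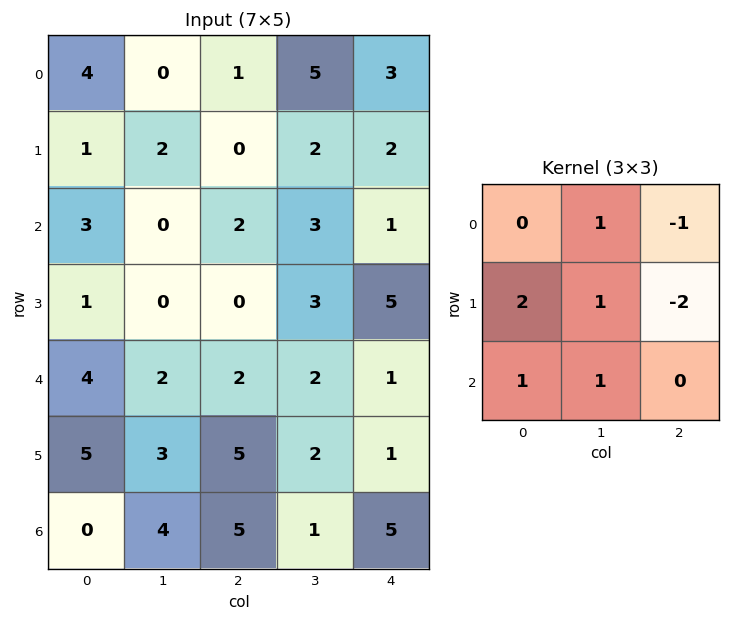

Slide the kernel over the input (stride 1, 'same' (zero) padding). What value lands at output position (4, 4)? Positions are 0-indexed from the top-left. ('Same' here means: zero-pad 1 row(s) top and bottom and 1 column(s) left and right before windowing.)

13

The receptive field on the zero-padded input at this output position is [3 5 0 / 2 1 0 / 2 1 0]. Elementwise product with the kernel and sum: 5·1 + 0·-1 + 2·2 + 1·1 + 0·-2 + 2·1 + 1·1.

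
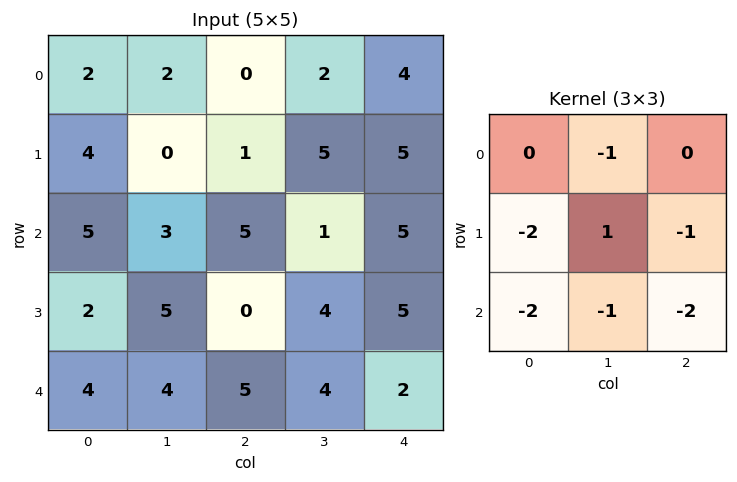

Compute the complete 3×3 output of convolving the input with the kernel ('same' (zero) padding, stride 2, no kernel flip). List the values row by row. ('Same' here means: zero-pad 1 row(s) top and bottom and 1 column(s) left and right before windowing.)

-4 -17 -15
-14 -21 -15
-2 -7 -11

Output[0,0]: The receptive field on the zero-padded input at this output position is [0 0 0 / 0 2 2 / 0 4 0]. Elementwise product with the kernel and sum: 0·-1 + 0·-2 + 2·1 + 2·-1 + 0·-2 + 4·-1 + 0·-2.
Output[0,1]: The receptive field on the zero-padded input at this output position is [0 0 0 / 2 0 2 / 0 1 5]. Elementwise product with the kernel and sum: 0·-1 + 2·-2 + 0·1 + 2·-1 + 0·-2 + 1·-1 + 5·-2.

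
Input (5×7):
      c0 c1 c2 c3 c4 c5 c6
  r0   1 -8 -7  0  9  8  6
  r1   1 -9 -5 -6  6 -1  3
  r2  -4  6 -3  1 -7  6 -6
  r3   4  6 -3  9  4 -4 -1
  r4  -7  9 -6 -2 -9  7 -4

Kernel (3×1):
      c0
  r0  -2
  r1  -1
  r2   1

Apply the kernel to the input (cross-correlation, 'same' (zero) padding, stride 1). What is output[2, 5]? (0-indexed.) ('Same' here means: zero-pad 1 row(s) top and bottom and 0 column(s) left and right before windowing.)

-8

The receptive field on the zero-padded input at this output position is [-1 / 6 / -4]. Elementwise product with the kernel and sum: -1·-2 + 6·-1 + -4·1.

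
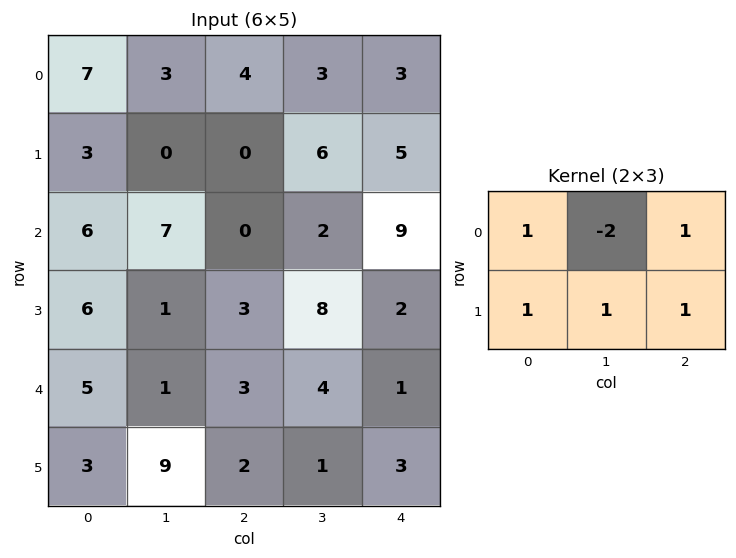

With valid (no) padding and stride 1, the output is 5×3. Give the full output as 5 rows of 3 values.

Output[0,0]: The receptive field on the input at this output position is [7 3 4 / 3 0 0]. Elementwise product with the kernel and sum: 7·1 + 3·-2 + 4·1 + 3·1 + 0·1 + 0·1.

8 4 12
16 15 4
2 21 18
16 11 -3
20 11 2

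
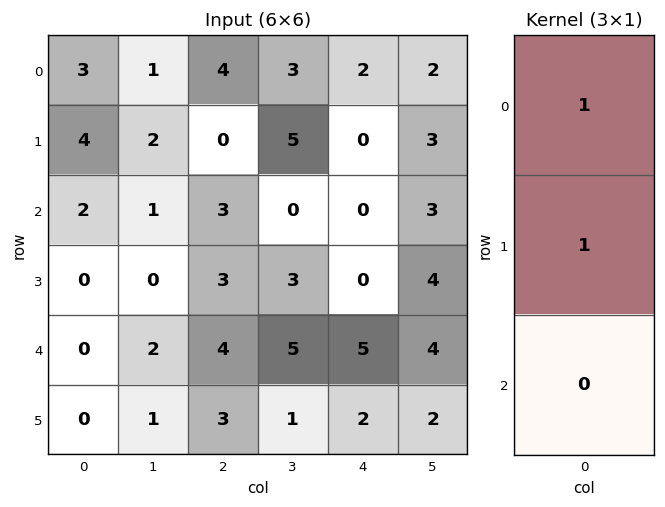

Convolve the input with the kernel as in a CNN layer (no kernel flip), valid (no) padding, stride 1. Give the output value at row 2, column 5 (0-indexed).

7

The receptive field on the input at this output position is [3 / 4 / 4]. Elementwise product with the kernel and sum: 3·1 + 4·1.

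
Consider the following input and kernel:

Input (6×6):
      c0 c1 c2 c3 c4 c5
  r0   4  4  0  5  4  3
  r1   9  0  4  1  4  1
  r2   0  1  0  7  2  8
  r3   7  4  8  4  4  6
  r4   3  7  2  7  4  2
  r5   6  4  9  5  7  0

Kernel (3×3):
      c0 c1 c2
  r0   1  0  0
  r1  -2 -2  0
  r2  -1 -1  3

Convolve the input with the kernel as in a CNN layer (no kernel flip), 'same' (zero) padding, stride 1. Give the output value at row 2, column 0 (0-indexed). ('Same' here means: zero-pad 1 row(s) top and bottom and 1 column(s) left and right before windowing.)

The receptive field on the zero-padded input at this output position is [0 9 0 / 0 0 1 / 0 7 4]. Elementwise product with the kernel and sum: 0·1 + 0·-2 + 0·-2 + 0·-1 + 7·-1 + 4·3.

5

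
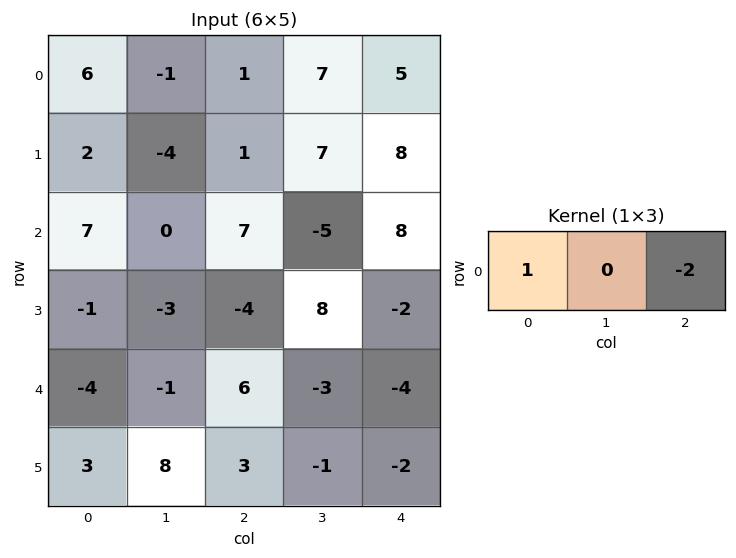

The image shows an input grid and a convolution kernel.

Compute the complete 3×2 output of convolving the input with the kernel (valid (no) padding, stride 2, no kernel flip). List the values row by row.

Output[0,0]: The receptive field on the input at this output position is [6 -1 1]. Elementwise product with the kernel and sum: 6·1 + 1·-2.
Output[0,1]: The receptive field on the input at this output position is [1 7 5]. Elementwise product with the kernel and sum: 1·1 + 5·-2.

4 -9
-7 -9
-16 14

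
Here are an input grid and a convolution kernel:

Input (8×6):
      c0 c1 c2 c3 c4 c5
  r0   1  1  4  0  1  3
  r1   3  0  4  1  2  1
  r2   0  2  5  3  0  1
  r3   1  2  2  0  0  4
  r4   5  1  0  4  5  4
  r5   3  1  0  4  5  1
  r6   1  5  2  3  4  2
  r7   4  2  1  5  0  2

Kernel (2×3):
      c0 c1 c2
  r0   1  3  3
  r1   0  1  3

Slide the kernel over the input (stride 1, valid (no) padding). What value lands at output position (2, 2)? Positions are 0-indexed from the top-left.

The receptive field on the input at this output position is [5 3 0 / 2 0 0]. Elementwise product with the kernel and sum: 5·1 + 3·3 + 0·3 + 0·1 + 0·3.

14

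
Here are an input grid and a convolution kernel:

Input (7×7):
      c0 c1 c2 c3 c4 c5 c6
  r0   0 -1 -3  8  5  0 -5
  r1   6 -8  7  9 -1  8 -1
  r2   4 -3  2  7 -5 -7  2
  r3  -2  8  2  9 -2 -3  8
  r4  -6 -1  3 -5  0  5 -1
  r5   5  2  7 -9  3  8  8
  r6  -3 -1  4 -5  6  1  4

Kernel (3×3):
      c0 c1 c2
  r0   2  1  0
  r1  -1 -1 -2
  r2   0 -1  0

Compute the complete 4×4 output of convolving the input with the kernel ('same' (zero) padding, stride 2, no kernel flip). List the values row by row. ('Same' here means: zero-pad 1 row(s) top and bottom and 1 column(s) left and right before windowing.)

Output[0,0]: The receptive field on the zero-padded input at this output position is [0 0 0 / 0 0 -1 / 0 6 -8]. Elementwise product with the kernel and sum: 0·2 + 0·1 + 0·-1 + 0·-1 + -1·-2 + 6·-1.
Output[0,1]: The receptive field on the zero-padded input at this output position is [0 0 0 / -1 -3 8 / -8 7 9]. Elementwise product with the kernel and sum: 0·2 + 0·1 + -1·-1 + -3·-1 + 8·-2 + 7·-1.

-4 -19 -12 6
10 -24 31 12
1 19 8 -10
10 18 -18 19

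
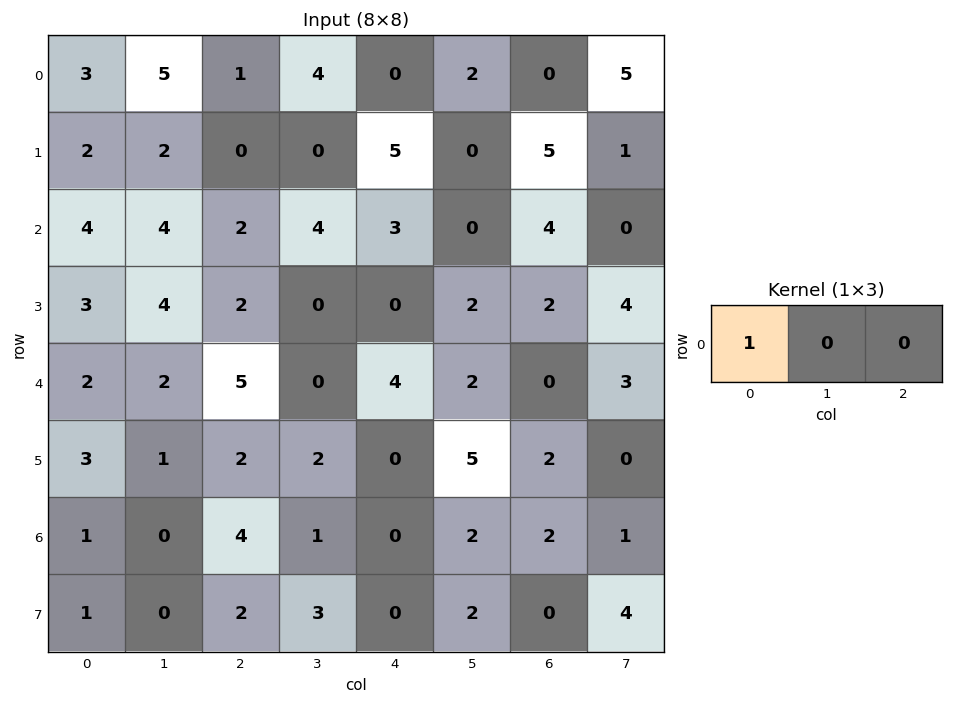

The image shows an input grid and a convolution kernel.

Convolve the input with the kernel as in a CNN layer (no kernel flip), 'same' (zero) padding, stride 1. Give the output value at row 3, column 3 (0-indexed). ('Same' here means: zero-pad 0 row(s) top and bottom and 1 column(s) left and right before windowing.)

The receptive field on the zero-padded input at this output position is [2 0 0]. Elementwise product with the kernel and sum: 2·1.

2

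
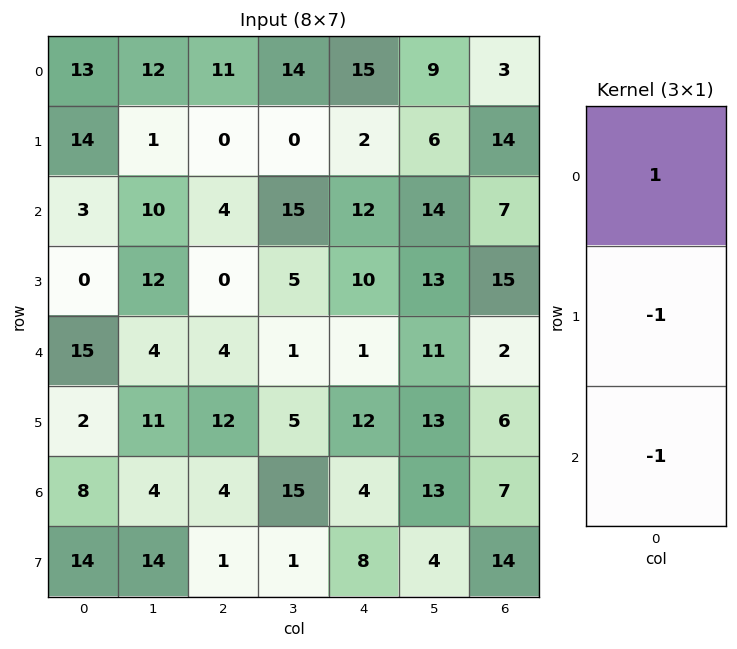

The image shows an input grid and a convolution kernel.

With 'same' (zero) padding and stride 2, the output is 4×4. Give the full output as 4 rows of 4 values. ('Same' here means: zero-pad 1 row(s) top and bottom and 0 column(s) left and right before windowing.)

-27 -11 -17 -17
11 -4 -20 -8
-17 -16 -3 7
-20 7 0 -15

Output[0,0]: The receptive field on the zero-padded input at this output position is [0 / 13 / 14]. Elementwise product with the kernel and sum: 0·1 + 13·-1 + 14·-1.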